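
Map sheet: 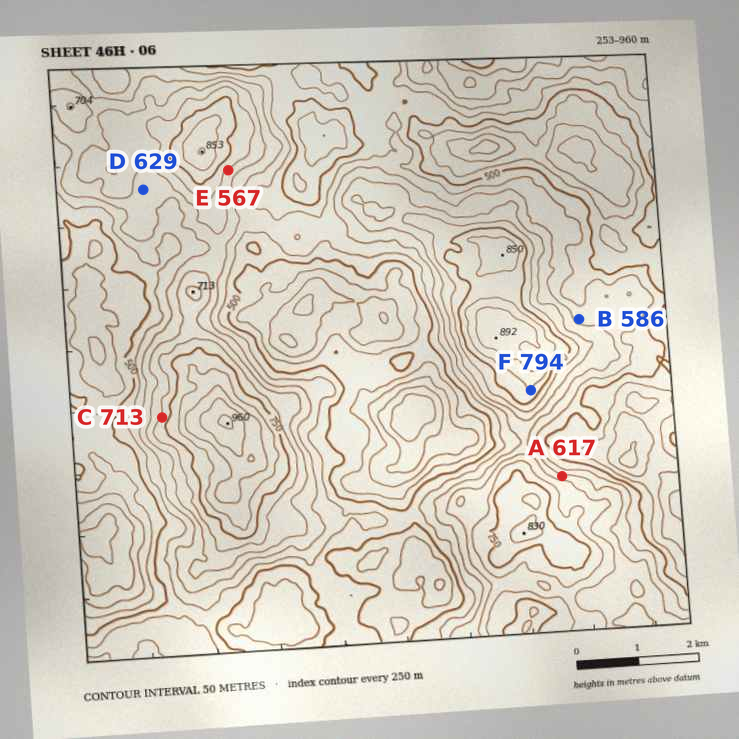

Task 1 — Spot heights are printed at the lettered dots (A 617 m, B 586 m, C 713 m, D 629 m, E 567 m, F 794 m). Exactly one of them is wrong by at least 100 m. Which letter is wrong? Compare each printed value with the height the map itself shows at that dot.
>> E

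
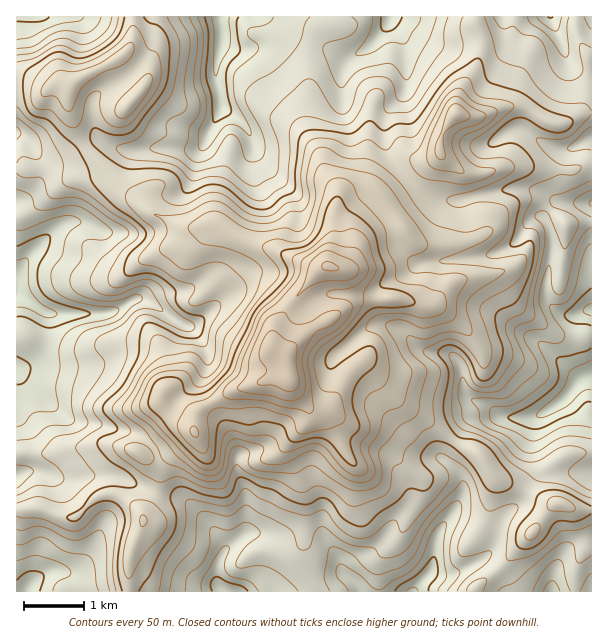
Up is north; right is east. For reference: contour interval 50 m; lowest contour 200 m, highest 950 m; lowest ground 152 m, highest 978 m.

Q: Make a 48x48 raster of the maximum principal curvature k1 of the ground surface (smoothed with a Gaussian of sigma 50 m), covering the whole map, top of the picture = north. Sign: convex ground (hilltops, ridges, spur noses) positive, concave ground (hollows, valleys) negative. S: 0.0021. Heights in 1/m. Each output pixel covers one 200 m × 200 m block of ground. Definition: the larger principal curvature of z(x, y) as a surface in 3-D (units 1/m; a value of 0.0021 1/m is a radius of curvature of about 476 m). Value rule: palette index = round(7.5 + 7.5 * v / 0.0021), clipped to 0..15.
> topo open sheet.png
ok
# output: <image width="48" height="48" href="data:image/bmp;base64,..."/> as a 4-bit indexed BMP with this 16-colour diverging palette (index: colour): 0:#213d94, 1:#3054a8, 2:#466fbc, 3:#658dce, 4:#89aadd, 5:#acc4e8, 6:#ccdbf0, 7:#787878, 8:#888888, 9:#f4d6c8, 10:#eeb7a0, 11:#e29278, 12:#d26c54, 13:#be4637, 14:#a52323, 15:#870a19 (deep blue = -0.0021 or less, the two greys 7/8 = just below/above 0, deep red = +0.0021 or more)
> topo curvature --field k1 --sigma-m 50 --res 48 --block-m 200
<image width="48" height="48" href="data:image/bmp;base64,Qk32BAAAAAAAAHYAAAAoAAAAMAAAADAAAAABAAQAAAAAAIAEAAATCwAAEwsAABAAAAAAAAAAlD0hAKhUMAC8b0YAzo1lAN2qiQDoxKwA8NvMAHh4eACIiIgAyNb0AKC37gB4kuIAVGzSADdGvgAjI6UAGQqHAHebqZi/i4iJWHuneZq5islpy676eZl56IeJiHjPineKjMqHipp3i6qpaJm+qJl52JiHiHi/iXeKi9uJqZp3qqmpidqI25l3yqiJmIifmXial5zKmamImZu6iM2XjtqHnLdoqoiPypmZmIiIiaeZqoraeKy4i/6ni7d6y4dr67mHeoaIiKeaqojcd4rJis+omd3/75Vs6qqHe5iIiKeLqYedp3i6d4zb7t24fPzeupiIjJiYmaeKmJmKyXe7h4r//YuYeL24iqZ5roeXi5mJqrmIuqesu7vLhoqHiImHmqiL3IiYmomK3riLvKety6iIh4iImIiI26md+77rqHed/ZiqiYjuuqzKiO26mYnP6Ymf6Ems2FWvt2iYZp39lmi93Zmbzd7sqHnvqXmHznnsmIiJiv/bqYeKqneqd5h4d778mauYjtyqu5iIrsmXiYiKmHmXeJq7q9rMiKl4erqsqYiau3amaHZ5qol3i97/7anP2Ydoq8q6Z4mpmYiYmph3jIiImZh4vsqq//y7vcird4mYioe6yZmYjIiIiIdnne2WjO7bz5eMl5mZi5r9qIm6eXh3iId4q6vHV6uoznZ7uamszKf9mKy5eJh4iYh3i5jJZ53JzWV4u6momWf8q8qImqmZmqqYi7qqiprrr7Z4jKmIp336qneKq7y7vN3arshYqojtev2piqiKqb65l2fdzbp4mZib7Yh4qHjdh537h3ZqmcyZmK/Yirl3iId6yovaiHm+yInP2qrN3Kd4itqJhomrvMy4aKzMmHeZ/Yd6q//8m6d3isaeqIqqu736doqZqHeXn9h5qImKm9uZisevmXmpmZrPuauYiIeFav3e3Kl3mc3u3NiPh5mYd4mt/Kmod3d4zt7cypl3h4iIvvmPl5eIibma3bmamZvO+56oumebqqqYiPx+pqeIq5Z2eqmIms3LlFy3u5i7qavNuL+Ot7l4iHd2m6u6rMqZt2u5uZrJiIiKyZuf7cynZnis/9qru5d4yovamIuXd3iavGW+qonKd5vMuYd5uoZXuHrpeJuHd3eZrcqJhoicu8upmamJuodoeJvKibmIiImIiId5mKqJqpm6vMyZqneHeby6qpiJmK7+uqqqurqHiKypmap3q4iHiLyYiYiazP2+/bu8zLiIisp3iIl2nKeIeMyXiomqz7dXqpmHe7eJm4iJiIqnjceIi9upm4qoz4Z3iYiamXiJy3q7mImnjbeaq7mInIqYr8iod3nfx5uZ6pvth3i7manKmZl2nYmIjv//yK/8/q6q6IrPuIq7dqyoiZl2jZh3evyc/+t3i5zK2HiM+pmqmMqIiZl4nMhnivpHiZd3eprKzpeI3piZecmHeKmIqrp4iM6HiJd4i8u7z/2YrpiYerqYeKl4mZp4iZy4eJiIjKm9l7/7m6ipiZmYeJmHh5qIiHnId5mXjYWdlWffmbmphqmIeJiYiJqIiIm6iJuovYibp2WPqbmrl6ypiJmaqYiYiai7iauZ+Zh5hmZ/maiZedqIiJqqu4aXeKvZi6hq+A=="/>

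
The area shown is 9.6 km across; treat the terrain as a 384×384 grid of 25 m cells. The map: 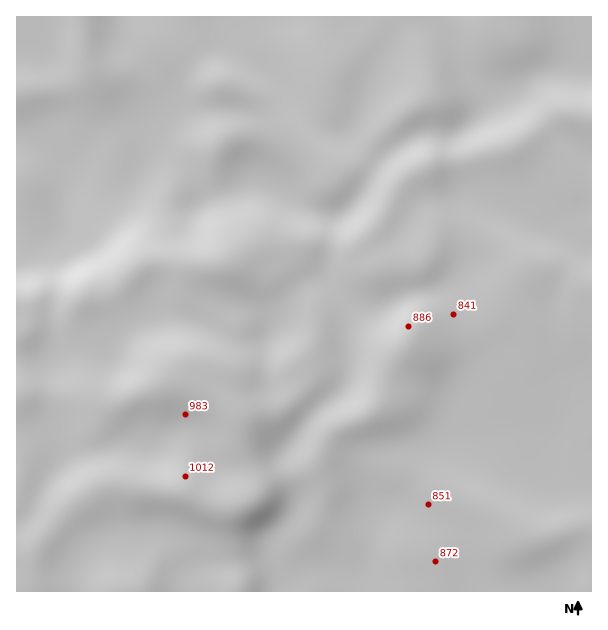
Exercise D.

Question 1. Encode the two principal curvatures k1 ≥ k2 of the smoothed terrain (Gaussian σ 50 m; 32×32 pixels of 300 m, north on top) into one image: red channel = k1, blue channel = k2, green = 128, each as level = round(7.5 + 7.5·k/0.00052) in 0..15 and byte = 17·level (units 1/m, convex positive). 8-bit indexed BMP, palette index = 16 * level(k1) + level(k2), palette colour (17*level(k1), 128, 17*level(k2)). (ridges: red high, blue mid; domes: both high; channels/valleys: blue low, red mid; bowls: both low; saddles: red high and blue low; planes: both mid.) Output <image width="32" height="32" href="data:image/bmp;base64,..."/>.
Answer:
<image width="32" height="32" href="data:image/bmp;base64,Qk02CAAAAAAAADYEAAAoAAAAIAAAACAAAAABAAgAAAAAAAAEAAATCwAAEwsAAAABAAAAAAAAAIAAABGAAAAigAAAM4AAAESAAABVgAAAZoAAAHeAAACIgAAAmYAAAKqAAAC7gAAAzIAAAN2AAADugAAA/4AAAACAEQARgBEAIoARADOAEQBEgBEAVYARAGaAEQB3gBEAiIARAJmAEQCqgBEAu4ARAMyAEQDdgBEA7oARAP+AEQAAgCIAEYAiACKAIgAzgCIARIAiAFWAIgBmgCIAd4AiAIiAIgCZgCIAqoAiALuAIgDMgCIA3YAiAO6AIgD/gCIAAIAzABGAMwAigDMAM4AzAESAMwBVgDMAZoAzAHeAMwCIgDMAmYAzAKqAMwC7gDMAzIAzAN2AMwDugDMA/4AzAACARAARgEQAIoBEADOARABEgEQAVYBEAGaARAB3gEQAiIBEAJmARACqgEQAu4BEAMyARADdgEQA7oBEAP+ARAAAgFUAEYBVACKAVQAzgFUARIBVAFWAVQBmgFUAd4BVAIiAVQCZgFUAqoBVALuAVQDMgFUA3YBVAO6AVQD/gFUAAIBmABGAZgAigGYAM4BmAESAZgBVgGYAZoBmAHeAZgCIgGYAmYBmAKqAZgC7gGYAzIBmAN2AZgDugGYA/4BmAACAdwARgHcAIoB3ADOAdwBEgHcAVYB3AGaAdwB3gHcAiIB3AJmAdwCqgHcAu4B3AMyAdwDdgHcA7oB3AP+AdwAAgIgAEYCIACKAiAAzgIgARICIAFWAiABmgIgAd4CIAIiAiACZgIgAqoCIALuAiADMgIgA3YCIAO6AiAD/gIgAAICZABGAmQAigJkAM4CZAESAmQBVgJkAZoCZAHeAmQCIgJkAmYCZAKqAmQC7gJkAzICZAN2AmQDugJkA/4CZAACAqgARgKoAIoCqADOAqgBEgKoAVYCqAGaAqgB3gKoAiICqAJmAqgCqgKoAu4CqAMyAqgDdgKoA7oCqAP+AqgAAgLsAEYC7ACKAuwAzgLsARIC7AFWAuwBmgLsAd4C7AIiAuwCZgLsAqoC7ALuAuwDMgLsA3YC7AO6AuwD/gLsAAIDMABGAzAAigMwAM4DMAESAzABVgMwAZoDMAHeAzACIgMwAmYDMAKqAzAC7gMwAzIDMAN2AzADugMwA/4DMAACA3QARgN0AIoDdADOA3QBEgN0AVYDdAGaA3QB3gN0AiIDdAJmA3QCqgN0Au4DdAMyA3QDdgN0A7oDdAP+A3QAAgO4AEYDuACKA7gAzgO4ARIDuAFWA7gBmgO4Ad4DuAIiA7gCZgO4AqoDuALuA7gDMgO4A3YDuAO6A7gD/gO4AAID/ABGA/wAigP8AM4D/AESA/wBVgP8AZoD/AHeA/wCIgP8AmYD/AKqA/wC7gP8AzID/AN2A/wDugP8A/4D/AKiohYOnucrJhIWWt/qjc4aXh3Z2h5eHh3d2hYWFdoaop6ZkdIWWlraVdnWT04KEloV1hoaYmIiIhoWWlpaEhIa16IV0dZaGhZWGdaTkUYWnl4aXlpeYmJeFhZe5yciWdXPXxXWEhHNzcoKDtuRggJa4l6aGdoeHhYWHp8jI1+fGtIPm2Kh1lYSEt/f5+frAcKbHlXVldoaGl7jYt4ZldZbHcKb56Nb49vf61aXH/PWAptiGdHaGl6e3uJeFdHV2hsdzcabI2Nilpdd0UqP2stLJt4WFl6eWh4aGhYZ2d4eHp4Z0cpGSglJjxYOE5dMwg+m3dIWGhnZ2hoaHh3d3h4eWh4WGpoNzZHOUc5f4tVJwtvaVdINzdHZ3d3eHh3eHiKV1dYent2R0hGOFx+rY16Kg1/b3uKeVhXeHd4eHh4eHyqSlp7jn9ci4ttbXyKbG95JwYubouJd1doeHh4iHh4fJpJSox6PW+dnIl6e3hHSmyINQlOaVlXV1d4eIh4d3d7RTZLaEQnS4ybnI6dqztLinlnCF58W4loR2h4iIh3d3tmOGpnV0o7e52simlGJjtseFgKXH+sqnlYaHh4eHh4fJpaaGdoaTgoKRkZSmZFJ0xpaCpJT66paVloeHiIeHh6e2s8eXhoV1dKTGlpSEZHXIlnRzYLP4tpWWl4eHhoeH+Pfh/OfGlnWG2JRxlIV1hKeUg4SDgKCDdoaXl5eGhphxo5DX9PX5pcfItMjYpaeGhHOWuLm3t5R0doeYqaeltoSDYlBgx/v5+Pb2+9aVl6iXgZenqLfZuIR2hrjJuJZkl4ZlZYGh2MeVdIa3xcjH6PnA5tiVdafIlae3t4VzhHaXh3SHlpKStaVyY5WYureEkWBx+Nh0lqiWp4aEhHaHh6eHhIeXhYSVxGJAkZOkgXCQo4CS95Z0lXZ1dXaHh4d2qZd0dpeWhXW3pYOjcoJyc7jLppDH95W1ZHV2hoeHmIaplnV2l6d2dZaStcZkZHWWt7nJkpHo+vrDpoaXloeXhZWFh4eXqIZ1dqTI+ZaVtrfHp4W1gYDW1sL2+OmoloVzhXaHh5aWdnZ1hJbq6Mant4WDZJbXk5CgYHCm1/m1cqeWdXWGloV2d3ZTgrGShaeDlKeFhKf4yMilcHFypeT5+NnHppioh4Z2dYO3x+fXhHOXuIZ0hafZ27aEdXNjxteUp6aluLm3poV1lOj7x4Jyhpiol3SFhsfIg4OFhIKhgXGEZHTYx5WUlZiWw6OBdIaHmJiohoWGx7aBlJeYpoR1dnd2hfimY4SYmKiWdYaHl5eYl4eXhpa3lYKXqbm6loWHd3eF56ZydYiYp3Z2d3d2dpeXd4eYlpWElKiomJiGhoc="/>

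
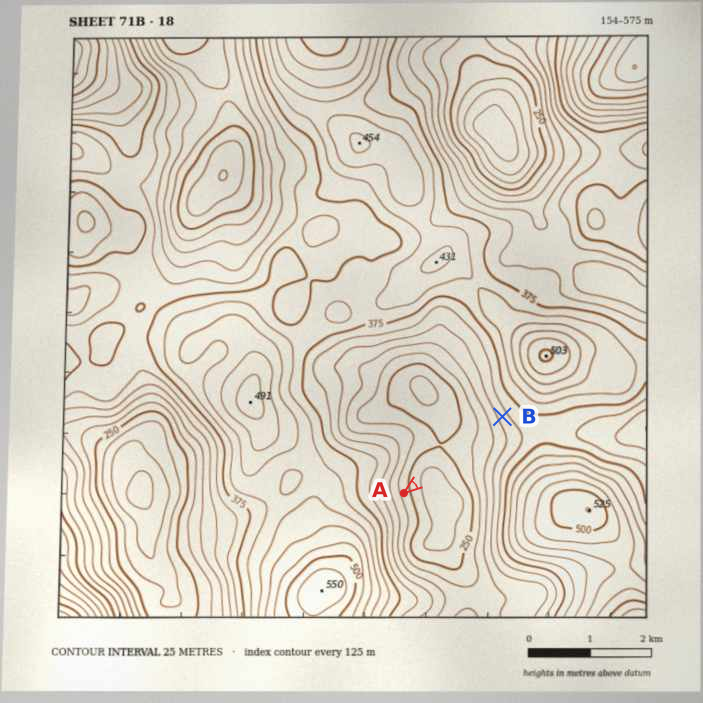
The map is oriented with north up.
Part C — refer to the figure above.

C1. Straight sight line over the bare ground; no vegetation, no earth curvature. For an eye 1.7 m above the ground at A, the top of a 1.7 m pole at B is visible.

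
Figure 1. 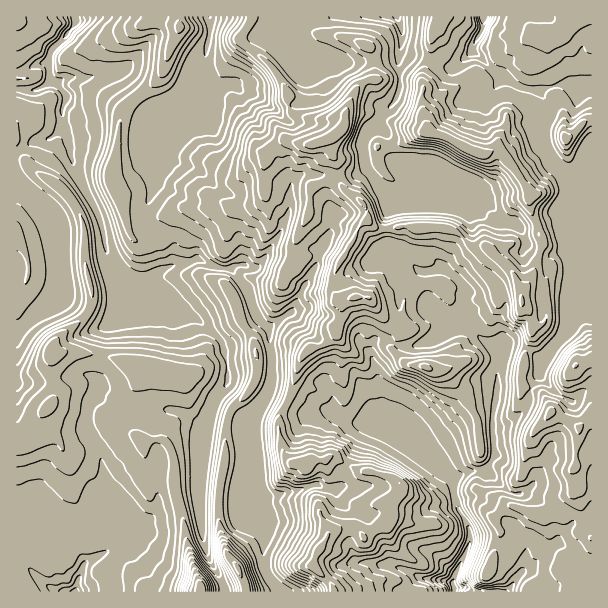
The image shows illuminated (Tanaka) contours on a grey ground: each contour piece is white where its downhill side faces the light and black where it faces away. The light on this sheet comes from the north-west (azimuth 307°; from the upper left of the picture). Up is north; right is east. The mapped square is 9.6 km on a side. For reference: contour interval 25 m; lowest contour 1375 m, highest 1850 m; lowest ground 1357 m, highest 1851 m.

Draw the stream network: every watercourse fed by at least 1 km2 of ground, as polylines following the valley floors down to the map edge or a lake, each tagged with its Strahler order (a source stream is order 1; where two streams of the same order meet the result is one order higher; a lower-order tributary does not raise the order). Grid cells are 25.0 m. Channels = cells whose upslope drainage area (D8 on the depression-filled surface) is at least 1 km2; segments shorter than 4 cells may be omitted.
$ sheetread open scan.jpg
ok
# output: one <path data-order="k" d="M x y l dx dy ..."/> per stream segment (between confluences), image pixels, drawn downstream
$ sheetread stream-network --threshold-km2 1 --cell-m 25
<path data-order="2" d="M453 584l0 7"/><path data-order="1" d="M522 572l-7 7-2 5-6 7-33 0-4-3-14 0 0 2-3 1"/><path data-order="1" d="M390 566l9 1 21 11 5 0 1 1 14 0 1 2 6 0 6 3"/><path data-order="1" d="M263 525l0-1-6-6-2-3 0-36"/><path data-order="1" d="M17 513l0 44 3 3 1 0 24 25 5 2 3 3 3 0 1 1 20 0"/><path data-order="1" d="M524 492l-2 2-9 0-3-2-21-19-4 0-2-2"/><path data-order="1" d="M200 489l0-13 1-2 0-13 2-2 0-19 1-2 2-12 1-1 0-3 2-2 0-3 1-1 0-3 2-2 3-12 12-15 0-24-2-1 0-8-3-4 0-5-19-19-15-8-6-4-5 0-1-2-5 0-1-1-5 0-1-2-11 0-3-1-18-18"/><path data-order="1" d="M333 489l-10-1-5-3-6 0-1 1-3 0-2 2-3 0-6 3-6 0-1 1-5 0-6 3-13 0-5-4-6-12"/><path data-order="2" d="M255 479l0-51 2-2 0-6 3-4 0-3 9-17 0-4 1-2 0-4 2-2 0-30-2-1 0-9-1-2 0-15"/><path data-order="2" d="M455 479l0 19 1 2 2 9 7 10 2 6 3 5 0 13-5 9 0 3-10 20-2 9"/><path data-order="2" d="M483 471l-15 0-13 8"/><path data-order="1" d="M338 414l4 5 6 1 2 2 21 0 1 1 11 0 1 2 5 0 9 4 3 3 10 6 27 29 2 0 7 6 5 1 3 3 0 2"/><path data-order="1" d="M92 398l-3 6 0 4-2 2 0 6-1 1 0 9 4 9 0 3 5 6 1 6 5 8 0 4 1 2 0 6 2 1 0 6 1 2 0 3 2 3 21 21 4 9 0 9-3 3-3 6-15 16-24 12-3 3-1 6-3 5-2 7-1 2 0 7"/><path data-order="1" d="M557 342l7-7 0-3 8-8 1-3 0-4 2-2 0-40-2-2-3-12-3-6-3-3 0-69-1-1 0-5-5-6-1-4-5-5-1-6-3-3-2-4-1 0-3-3 0-20 1-1 0-6 3-6 0-11-6-7 0-3-3-2"/><path data-order="2" d="M476 333l24 23 0 13-2 2 0 16-1 2 0 4-2 2 0 6-1 1 0 14-2 1 0 18 2 2 0 15-2 1 0 8-3 3-3 6-3 1"/><path data-order="2" d="M269 327l-2 0-9-9-4-9 0-3-8-15-3-3 0-3-9-10 0-2-6-4"/><path data-order="1" d="M453 326l9 0 14 7"/><path data-order="1" d="M50 306l0-37-2-2 0-10-1-2-2-15-1-1-2-9-4-9-21-23 0-42 1-3 12-10 3-2 6 0 2-1 6 0 6-3 7-8 2 0 0-6 1-1"/><path data-order="1" d="M120 296l0-17-1-3"/><path data-order="2" d="M132 287l-12-11-1 0"/><path data-order="2" d="M119 276l0-3-6-6-5-9-1-9-2-1 0-6-1-2 0-7-2-2 0-4-1-2-3-12-6-12-3-3-15-30 0-6-3-6 0-7-3-6 0-6-3-6 0-6-2-3"/><path data-order="2" d="M228 269l-7 0-2-2-7-1-11-6-6 0-6 3-4 0-2 1-7 0-2 2-7 1-5 3-3 0-3 3-10 6-6 6-3 2-5 0"/><path data-order="1" d="M404 255l1 0 15 17 11 0 1-2 5 0 1-1 6 0 2 1 3 0 15 15 1 3 0 5-1 1 0 21 3 3 0 3 9 9 0 3"/><path data-order="1" d="M320 252l-3 14-8 10-16 35-8 6-6 3-4 4-6 3"/><path data-order="1" d="M290 206l0 4-6 12-2 8-3 6-9 12-6 12-7 7-8 0-1-1-8-2-1 2-5 0-6 3"/><path data-order="1" d="M468 186l-90 0-1-1 0-5-9-10-3-6 0-8-2-1 0-14 17-16 0-8 13-13 0-2 6-7 0-44 2-1 0-6 1-2 0-13-4-9 0-3"/><path data-order="1" d="M164 168l3-6 0-3 1-1 0-30 9-9 3-8 9-9 2-4 9-9 3-6"/><path data-order="2" d="M63 122l-1-12 3-6 0-11-8-7 0-3"/><path data-order="1" d="M203 98l0-15"/><path data-order="1" d="M179 96l1-3 23-22"/><path data-order="1" d="M488 95l15-15 0-2-6-6"/><path data-order="2" d="M537 90l-13-1-9-5-3-3-6-1-8-8-1 0"/><path data-order="1" d="M234 86l-1-2-6 0-6 3-12 0-6-6"/><path data-order="1" d="M560 86l-6 0-2 1-4 0-2 2-7 0-2 1"/><path data-order="2" d="M57 83l-7-8 0-21 1-3 14-13 0-3 10-11 0-7"/><path data-order="2" d="M203 81l0-10"/><path data-order="1" d="M107 74l-8 0-1 1-5 0-1 2-5 0-1 1-21 0-6 5-2 0"/><path data-order="2" d="M497 72l-2 0-19-19-3-2 0-6 10-16 0-12"/><path data-order="2" d="M203 71l1-12 2-2 0-6 1-1 0-6 2-2 0-6 1-1 0-18"/><path data-order="1" d="M302 39l0-12 4-4 12 0 2-2 3 0 9-4 66 0"/>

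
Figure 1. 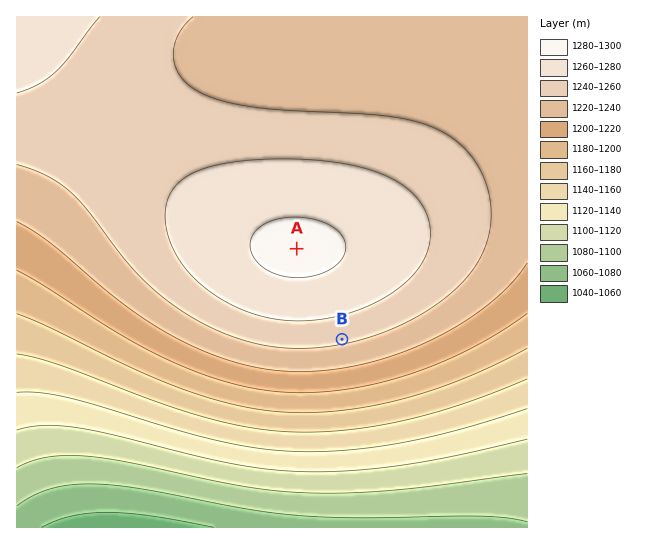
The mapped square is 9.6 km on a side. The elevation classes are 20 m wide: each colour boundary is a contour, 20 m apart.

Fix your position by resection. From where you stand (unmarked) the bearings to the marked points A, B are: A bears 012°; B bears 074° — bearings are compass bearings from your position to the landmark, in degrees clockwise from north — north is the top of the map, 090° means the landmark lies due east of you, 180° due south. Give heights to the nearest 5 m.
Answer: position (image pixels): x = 273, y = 359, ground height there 1230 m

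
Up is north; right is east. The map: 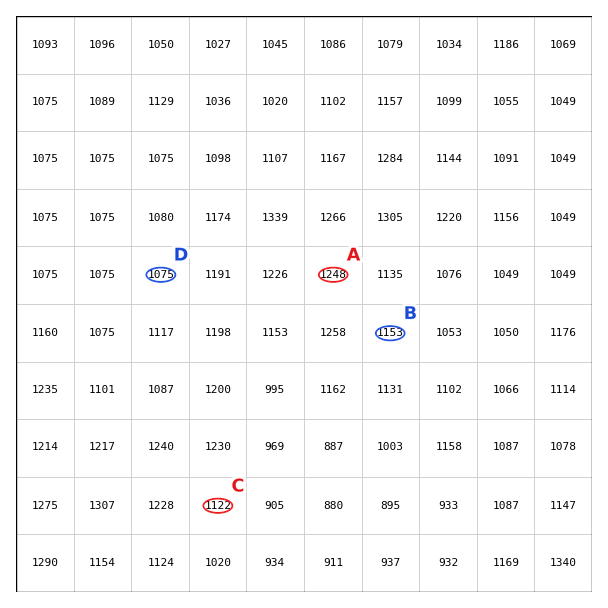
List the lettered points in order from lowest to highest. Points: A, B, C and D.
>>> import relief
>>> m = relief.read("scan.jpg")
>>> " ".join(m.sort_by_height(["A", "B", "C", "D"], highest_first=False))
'D C B A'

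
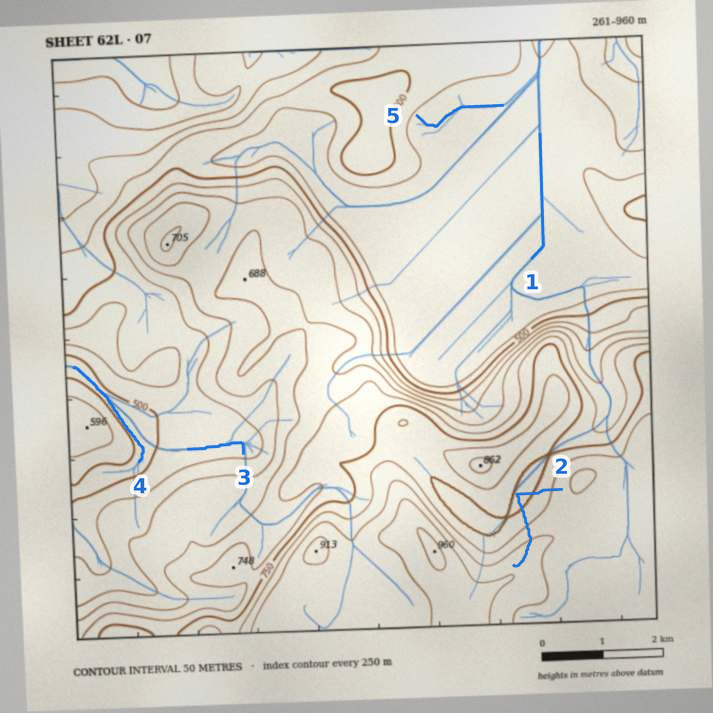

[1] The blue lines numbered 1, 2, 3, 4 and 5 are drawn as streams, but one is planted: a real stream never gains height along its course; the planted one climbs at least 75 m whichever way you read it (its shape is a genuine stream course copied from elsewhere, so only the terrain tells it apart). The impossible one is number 2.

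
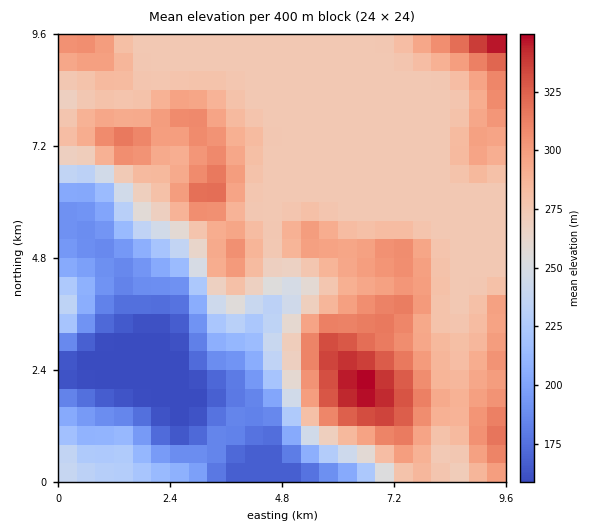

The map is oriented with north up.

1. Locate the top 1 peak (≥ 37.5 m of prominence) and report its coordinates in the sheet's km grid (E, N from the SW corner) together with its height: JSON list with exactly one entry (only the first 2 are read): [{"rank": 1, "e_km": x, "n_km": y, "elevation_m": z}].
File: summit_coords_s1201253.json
[{"rank": 1, "e_km": 6.54, "n_km": 2.09, "elevation_m": 352}]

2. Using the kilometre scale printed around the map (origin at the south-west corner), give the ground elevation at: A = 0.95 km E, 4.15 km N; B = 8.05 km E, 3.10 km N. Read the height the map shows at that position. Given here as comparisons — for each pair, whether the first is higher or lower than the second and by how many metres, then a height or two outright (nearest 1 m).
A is lower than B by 93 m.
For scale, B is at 285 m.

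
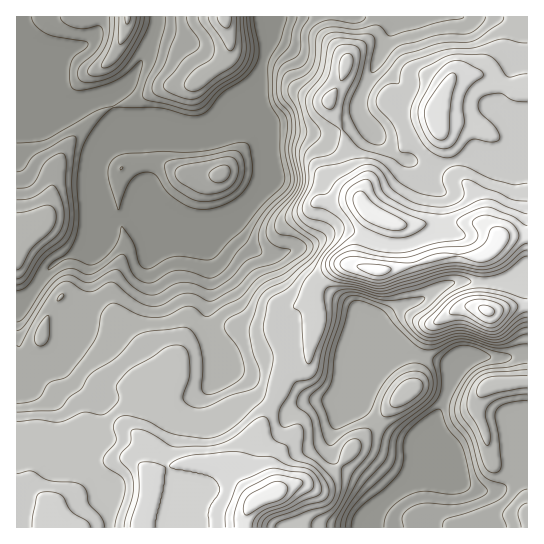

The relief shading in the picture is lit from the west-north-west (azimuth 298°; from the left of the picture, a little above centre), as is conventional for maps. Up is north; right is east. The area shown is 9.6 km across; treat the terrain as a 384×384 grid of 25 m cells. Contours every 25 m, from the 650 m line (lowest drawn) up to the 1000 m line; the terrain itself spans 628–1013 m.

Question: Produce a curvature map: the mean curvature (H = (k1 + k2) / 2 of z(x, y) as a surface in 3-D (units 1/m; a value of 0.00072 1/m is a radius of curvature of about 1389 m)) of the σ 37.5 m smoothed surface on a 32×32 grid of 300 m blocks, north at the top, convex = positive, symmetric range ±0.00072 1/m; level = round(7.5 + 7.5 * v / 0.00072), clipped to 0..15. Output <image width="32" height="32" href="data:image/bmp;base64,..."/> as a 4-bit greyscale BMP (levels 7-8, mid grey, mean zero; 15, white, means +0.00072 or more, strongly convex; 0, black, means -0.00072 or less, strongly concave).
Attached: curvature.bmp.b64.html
<image width="32" height="32" href="data:image/bmp;base64,Qk12AgAAAAAAAHYAAAAoAAAAIAAAACAAAAABAAQAAAAAAAACAAATCwAAEwsAABAAAAAAAAAAAAAAABEREQAiIiIAMzMzAERERABVVVUAZmZmAHd3dwCIiIgAmZmZAKqqqgC7u7sAzMzMAN3d3QDu7u4A////AHiJpl1nd2jBA1ZDaZiZmHp4p2ZJl3dm/dd8hEaZh3h7mYmHR8Z3Zov83Jd0VlVESHdWd1m3d3lWmsWHeFd2XZZ3d3ipeKupd3RUu4lXdG1niHiGWbdlWKh6dKyXN3N+V6uJp7lmd2SMSqVHmEJIu1dmV3V2Z4epaHZ1dX7GGsY0V4h3iIh1WHfHVHdL/zTtqWh2mYmZmFVmqNZnZb1Dj91nZ3d3eJhlh4bVV3ZVJSADe3d3d4mnZ4h21zd3JnAGdF13d4iHh4mJlswnc4/3n8Icl4iYd5iJaZecNCaG7+/5NOqJl2eYZ3uZlwB0ICrJdcCbWqVoh1d4eqWs/IUAACfTFza1WIZXhUaP/////P+RmWR1l3ZmZ3ZgBaYQFaqM1pu2Z4Z3d3VrppREaqZEWdiKyFeXd2VXR8y3XOyqqruGeLZWl3VphWJa9652VUNoZle1ZbVYusxXAMeMpmZ5plZoyFbpitvOdibpaLVmZ2Z3iKtHZ3ZDSnctpYdWdYZnd2V8d3d3d3V3OIamN3jZaXd3VbdndUR3dxeZlGlrt4d3d3ZIqWarJ3SZznLJW7dWd3dpcyXMznFSyouyiVa5eHp3We9yeIvdQsdI1ympnIp3d2dc4liGfaKFSewnmIqZd3Z2M/Y4dW2RZ4y7lnZ2WJdqmqPdNoi/U1d1MnVlVUZn"/>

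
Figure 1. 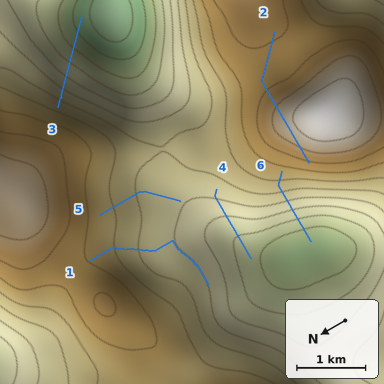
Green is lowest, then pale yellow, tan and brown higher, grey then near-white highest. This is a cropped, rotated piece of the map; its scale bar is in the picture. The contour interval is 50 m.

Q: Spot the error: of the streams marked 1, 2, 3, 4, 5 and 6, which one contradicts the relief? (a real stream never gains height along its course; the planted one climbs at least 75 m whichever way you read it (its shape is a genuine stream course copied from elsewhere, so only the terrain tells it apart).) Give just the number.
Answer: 2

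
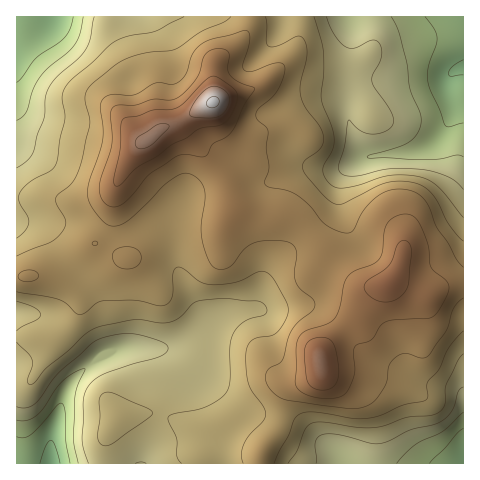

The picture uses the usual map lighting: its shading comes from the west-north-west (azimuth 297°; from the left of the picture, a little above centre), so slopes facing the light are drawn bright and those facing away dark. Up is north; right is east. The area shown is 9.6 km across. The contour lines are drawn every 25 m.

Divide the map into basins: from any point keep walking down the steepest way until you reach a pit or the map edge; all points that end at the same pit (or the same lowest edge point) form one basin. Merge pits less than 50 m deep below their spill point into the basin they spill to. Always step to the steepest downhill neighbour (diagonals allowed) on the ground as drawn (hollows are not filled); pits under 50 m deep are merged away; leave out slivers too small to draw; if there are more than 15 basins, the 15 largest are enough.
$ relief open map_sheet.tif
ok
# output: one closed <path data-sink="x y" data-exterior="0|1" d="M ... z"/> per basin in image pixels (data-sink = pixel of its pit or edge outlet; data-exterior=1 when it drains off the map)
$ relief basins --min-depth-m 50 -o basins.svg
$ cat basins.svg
<path data-sink="52 463" data-exterior="1" d="M180 123l-20 6-12 11-5 2-10 11-18 34-6 40-4 9-7 6-14 7-20 18-11 7-37 3 1 187 241 0 5-17 15-20 10-35 5-5 21-8 6-7-1-17 3-5 36-35 14-21 12-8-23 0-21-13-15-13-5-15-10-13-11-11-8-4-11-1-6 2-15 0-28-7-3-19-5-17z"/><path data-sink="463 67" data-exterior="1" d="M463 16l-212 0-3 13-4 9-30 26-1 38-36 21 6 3 36 43 8 18 4 24 28 7 27-2 9 3 25 26 5 15 29 22 13 5 17-1 9-4 30 13 5 0 18-9 17-3z"/><path data-sink="50 17" data-exterior="1" d="M250 16l-234 1 1 259 36-2 52-38 7-18 3-31 15-30 13-15 5-2 12-11 23-9 30-18 1-38 30-26 5-12z"/><path data-sink="463 463" data-exterior="1" d="M393 282l-17 8-18 25-36 35-3 5 1 17-6 7-21 8-5 5-10 35-15 20-3 7-1 10 205-1 0-179-18 2-18 9-5 0z"/>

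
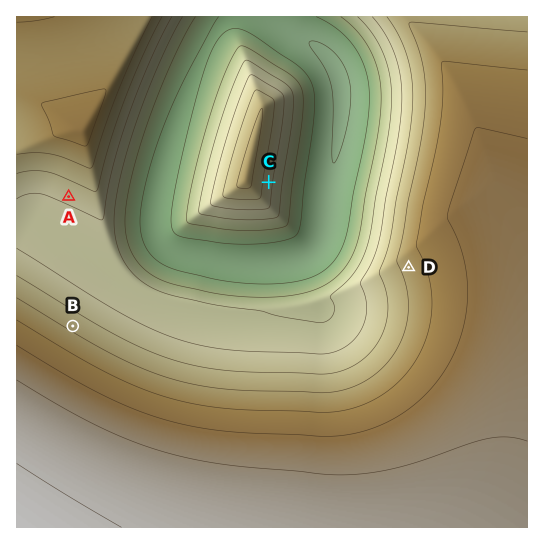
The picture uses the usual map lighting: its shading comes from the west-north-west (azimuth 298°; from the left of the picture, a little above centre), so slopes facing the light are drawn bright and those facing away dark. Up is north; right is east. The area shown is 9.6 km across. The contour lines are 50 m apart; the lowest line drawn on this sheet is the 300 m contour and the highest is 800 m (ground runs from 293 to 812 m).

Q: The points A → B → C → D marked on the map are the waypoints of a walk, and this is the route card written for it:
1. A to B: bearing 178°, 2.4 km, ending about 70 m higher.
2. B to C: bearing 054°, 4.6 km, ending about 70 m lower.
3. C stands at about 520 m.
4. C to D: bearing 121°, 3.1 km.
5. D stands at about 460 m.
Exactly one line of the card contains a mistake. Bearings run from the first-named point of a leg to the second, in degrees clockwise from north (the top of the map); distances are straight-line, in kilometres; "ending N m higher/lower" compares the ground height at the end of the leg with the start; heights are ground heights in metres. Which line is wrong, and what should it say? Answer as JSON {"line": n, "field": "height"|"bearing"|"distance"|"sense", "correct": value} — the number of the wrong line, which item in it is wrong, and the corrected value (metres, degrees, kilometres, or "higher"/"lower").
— {"line": 5, "field": "height", "correct": 620}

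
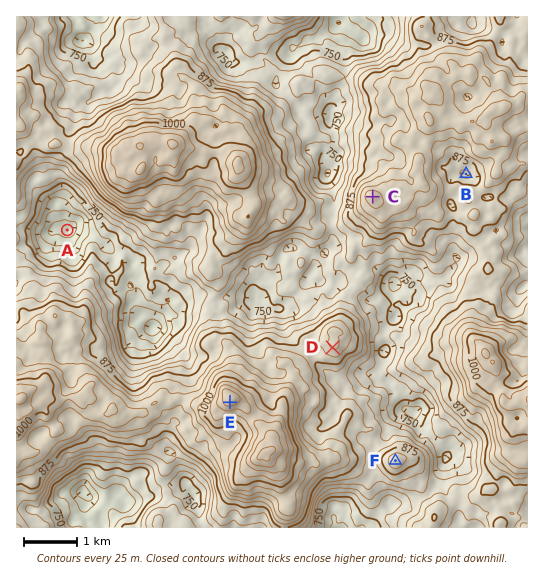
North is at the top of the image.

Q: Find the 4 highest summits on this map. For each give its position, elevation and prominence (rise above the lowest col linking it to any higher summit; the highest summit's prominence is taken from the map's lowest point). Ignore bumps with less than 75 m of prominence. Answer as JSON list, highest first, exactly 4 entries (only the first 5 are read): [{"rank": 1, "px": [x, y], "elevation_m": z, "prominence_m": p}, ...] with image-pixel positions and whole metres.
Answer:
[{"rank": 1, "px": [269, 451], "elevation_m": 1107, "prominence_m": 477}, {"rank": 2, "px": [142, 169], "elevation_m": 1084, "prominence_m": 266}, {"rank": 3, "px": [485, 353], "elevation_m": 1055, "prominence_m": 234}, {"rank": 4, "px": [373, 197], "elevation_m": 996, "prominence_m": 134}]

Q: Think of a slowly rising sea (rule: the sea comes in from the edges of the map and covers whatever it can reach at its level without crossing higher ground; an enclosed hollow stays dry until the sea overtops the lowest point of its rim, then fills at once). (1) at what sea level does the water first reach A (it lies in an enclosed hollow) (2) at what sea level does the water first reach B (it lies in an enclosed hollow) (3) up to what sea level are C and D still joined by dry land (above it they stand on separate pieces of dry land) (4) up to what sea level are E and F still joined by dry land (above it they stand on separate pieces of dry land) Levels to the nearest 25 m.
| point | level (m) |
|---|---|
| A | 775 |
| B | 875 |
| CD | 825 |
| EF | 850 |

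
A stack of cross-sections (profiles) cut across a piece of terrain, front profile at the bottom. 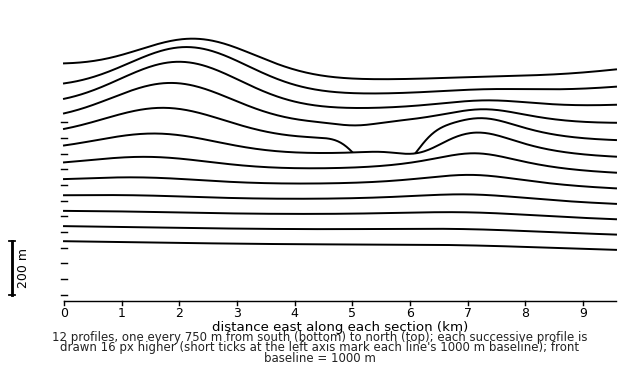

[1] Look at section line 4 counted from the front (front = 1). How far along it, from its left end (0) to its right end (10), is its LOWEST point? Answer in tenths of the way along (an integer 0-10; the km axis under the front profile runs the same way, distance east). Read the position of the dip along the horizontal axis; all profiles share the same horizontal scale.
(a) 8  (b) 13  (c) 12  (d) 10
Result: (d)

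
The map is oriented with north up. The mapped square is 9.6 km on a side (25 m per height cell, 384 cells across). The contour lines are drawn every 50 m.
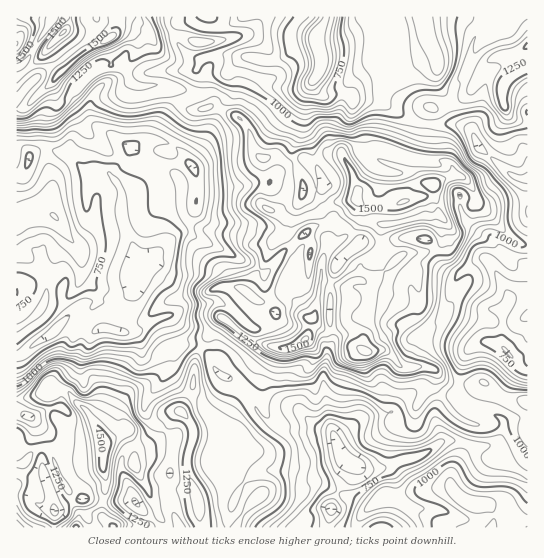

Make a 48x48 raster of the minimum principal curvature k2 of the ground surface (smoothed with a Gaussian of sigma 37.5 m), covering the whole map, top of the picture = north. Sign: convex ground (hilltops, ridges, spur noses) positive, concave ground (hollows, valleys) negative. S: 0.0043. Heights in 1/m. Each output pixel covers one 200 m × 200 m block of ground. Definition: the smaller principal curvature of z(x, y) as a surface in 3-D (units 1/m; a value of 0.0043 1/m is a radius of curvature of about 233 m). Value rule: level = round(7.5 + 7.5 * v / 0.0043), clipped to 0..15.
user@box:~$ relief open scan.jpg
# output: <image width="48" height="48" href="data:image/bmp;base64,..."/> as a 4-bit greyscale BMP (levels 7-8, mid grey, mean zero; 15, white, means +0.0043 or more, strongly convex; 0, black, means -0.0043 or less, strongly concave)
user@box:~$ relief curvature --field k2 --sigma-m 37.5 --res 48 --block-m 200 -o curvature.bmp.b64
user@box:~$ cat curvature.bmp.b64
<image width="48" height="48" href="data:image/bmp;base64,Qk32BAAAAAAAAHYAAAAoAAAAMAAAADAAAAABAAQAAAAAAIAEAAATCwAAEwsAABAAAAAAAAAAAAAAABEREQAiIiIAMzMzAERERABVVVUAZmZmAHd3dwCIiIgAmZmZAKqqqgC7u7sAzMzMAN3d3QDu7u4A////AHZxVyV6VTVRd3NmZmRJYmdlVmZ4dkV3ZmQwJkhmUSc0iGRGd4dUUDeHZnZUM2ZXdkRyYQIiMHZFiGZHiYdnQWR4hkZmaHiHh2VxhUaGFHVWiEZkipdYZUVopWmHh2Z4llU0ZFV0BlVFdVd1VnZmh2VFZHh3l2VUMVYHR1eAWVU2ZGd3VFZ3ZlVDI2d4mGNVV3gHOEdwR2c1ZHd4iIdodiNFYwA3dlaHZ1ZXR0eEFndUdGd3iIh3dSaIdnYAVTRWZnRlV0eEZGZTdWd4d2ZmclaIiImCIlZUaHM1VVhWpiRUdGeIY2eFQVVXmGiCaIiEaABJQWZ3Yhd4ZHeHNndDZGVEVFdTh2VEVEdRB4Z3YyiJVXd1V2VHdYdWZGljdUZneGeXRRaHhhV0RVZlZlVWZYZnd1VmRIh2aFaVVRZ2hmNkhkZVdnd0JWVmRUNGU4mWVkaaZGiHZGZUljVXZWVpBVVkN4dZYnmXUUV4dkeHZFZklTZ2RUUjMnmHFmd4Yld2JRFmVTZ3dGhjUlZUaIllUIqadkVVVCVSNnEEUkRmVHiFWGVWaHZ7Ikh1VDVmVlM0d3dQVlIiM0dlRTV0EkQ0QWV3VVRHd2Z1hneGB3ZnV1JEZnoih0N5gIZWRFdFiGaEiHeIUnd4ZHdSVlEnZTR2cId3Z3eTeGRFV0Z3VjVmVWiERRRmhGZFYHh3Z4aGR2ZmRmV2OGh4VWZleJh5codhcIZndmd3N4h0ZlZmRnZnR1dlQzRmYndwgGiHdld2Q4ljdndnVodnR3VXd4djJCeAgSdlZ1ZkQzcmhXdXV4h3ZWZHhnQCSBVwdQN3V4Z1lkJHRVVWeId3VnU3hCNoeHJRV3EkY1Q0iFVUeHdWdmd4OIdTRmd3Z2cBh3U1QgElaEU2dnd3hld2SIdnZ1VEQkdiEzR2h3ZWlCVmVHh4hld0aIdnNHdnaHZXhFdTIhJncGiYVHd4dVh0Z4d3NHd4mGYlZlqGeJZFYHl4VGZ4dliEZ3d3VHdkVFc1RFiFZ3ZHMDZYZVZ4hmZjd3d4U3dkNGc1VTZ2VVaaNYZnIjV4hlVGh3d3NHeHdjcnRVdCNDVTR3ZgJ1J3Y3aGZ1VkNVeHmWZXVYYWdVVVl0QEiDMzNneHVYhjZld3dpVVdbNmV3dlZ0BXdTZWRYhjVENGdlZndWdFZnR4d3ZndhN2VWZ3Y2Q1VWZ4dkZWdlZkh1SHd1RDMiWGZpZoZVRnh1V4h0WoV3dUh2FnZDVmVVNGdYg3lTZ4mHVWaINVeHdWZGFERXiYV3RacydkVUF5d3d0NHdodmVEIzJXd2iWV4VHVUFYUXAGh3iIZnVWZVVAV4ZXd2ZjZnY5VWMHcyYyUzMzNUNod5ljBnd3dmZSV0cmhgRQNzBVZmVmZYdGQ1aIBHeId3dyR1dkJHCGEXUjN2hjIRMyRnR1JGeIiHdjZnR4dYAIUwSWNngziXd3d3RiRXZ3eIZFdoU0RpcFpVFoVoc2URR4h2RiJId3d4Y2h4hmVVRQRURFZXVFJnY1Z3ZXEniId4VHh2Z2dg=="/>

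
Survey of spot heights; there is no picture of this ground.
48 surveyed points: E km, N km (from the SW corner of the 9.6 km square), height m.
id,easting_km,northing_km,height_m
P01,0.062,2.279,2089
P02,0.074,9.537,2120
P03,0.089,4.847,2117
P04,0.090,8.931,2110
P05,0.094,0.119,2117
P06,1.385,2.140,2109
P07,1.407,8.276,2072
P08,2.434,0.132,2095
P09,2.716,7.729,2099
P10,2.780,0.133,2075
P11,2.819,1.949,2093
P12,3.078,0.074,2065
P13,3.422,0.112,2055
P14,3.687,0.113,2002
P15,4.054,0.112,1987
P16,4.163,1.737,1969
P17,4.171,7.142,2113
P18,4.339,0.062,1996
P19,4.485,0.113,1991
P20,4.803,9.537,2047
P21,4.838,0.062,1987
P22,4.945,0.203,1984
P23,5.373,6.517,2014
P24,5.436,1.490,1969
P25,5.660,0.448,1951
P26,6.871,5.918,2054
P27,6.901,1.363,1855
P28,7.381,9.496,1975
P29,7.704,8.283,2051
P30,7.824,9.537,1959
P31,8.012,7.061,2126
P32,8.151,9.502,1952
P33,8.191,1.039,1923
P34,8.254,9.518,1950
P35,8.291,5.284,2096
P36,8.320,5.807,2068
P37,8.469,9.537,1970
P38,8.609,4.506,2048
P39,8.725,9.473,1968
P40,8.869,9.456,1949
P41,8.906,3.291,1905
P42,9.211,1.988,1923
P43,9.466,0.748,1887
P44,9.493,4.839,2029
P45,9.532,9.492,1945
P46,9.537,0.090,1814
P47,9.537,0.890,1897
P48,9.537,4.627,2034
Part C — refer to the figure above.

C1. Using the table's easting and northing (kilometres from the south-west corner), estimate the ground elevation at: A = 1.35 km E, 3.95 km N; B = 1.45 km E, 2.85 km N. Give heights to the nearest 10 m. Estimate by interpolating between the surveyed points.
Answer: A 2090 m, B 2110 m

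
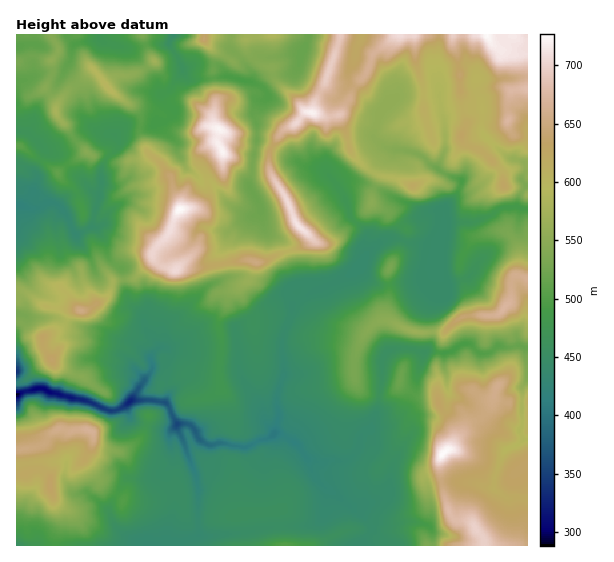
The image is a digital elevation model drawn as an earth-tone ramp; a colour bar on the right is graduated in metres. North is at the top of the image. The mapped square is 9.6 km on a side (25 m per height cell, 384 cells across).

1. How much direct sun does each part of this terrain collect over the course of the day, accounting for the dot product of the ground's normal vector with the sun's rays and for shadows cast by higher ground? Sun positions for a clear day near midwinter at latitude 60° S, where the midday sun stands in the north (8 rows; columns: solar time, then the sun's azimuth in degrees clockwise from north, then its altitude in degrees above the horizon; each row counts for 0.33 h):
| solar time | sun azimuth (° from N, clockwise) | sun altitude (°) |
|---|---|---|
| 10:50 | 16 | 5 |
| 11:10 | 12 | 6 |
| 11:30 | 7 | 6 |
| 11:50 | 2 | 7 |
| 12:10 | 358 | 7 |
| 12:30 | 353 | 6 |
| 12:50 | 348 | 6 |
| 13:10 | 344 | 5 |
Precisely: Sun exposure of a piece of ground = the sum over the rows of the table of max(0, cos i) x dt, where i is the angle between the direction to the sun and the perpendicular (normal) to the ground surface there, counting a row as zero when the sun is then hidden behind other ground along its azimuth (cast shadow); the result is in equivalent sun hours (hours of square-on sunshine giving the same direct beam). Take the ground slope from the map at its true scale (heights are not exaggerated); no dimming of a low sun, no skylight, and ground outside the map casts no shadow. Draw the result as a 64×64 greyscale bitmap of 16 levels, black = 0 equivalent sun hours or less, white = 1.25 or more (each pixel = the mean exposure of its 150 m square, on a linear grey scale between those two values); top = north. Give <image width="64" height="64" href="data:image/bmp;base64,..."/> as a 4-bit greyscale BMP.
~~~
<image width="64" height="64" href="data:image/bmp;base64,Qk12CAAAAAAAAHYAAAAoAAAAQAAAAEAAAAABAAQAAAAAAAAIAAATCwAAEwsAABAAAAAAAAAAAAAAABEREQAiIiIAMzMzAERERABVVVUAZmZmAHd3dwCIiIgAmZmZAKqqqgC7u7sAzMzMAN3d3QDu7u4A////AAAAAAAAASMzMzM0RFZmZniJiIZCIjMzMyI0V2VDRWZlAAAAAAACIiIjMyIzMzRFVniHd2UyIkMyIkUxABJXZmUAAAAAESMQESIjIjIiIiIzNEREVVVVNERFUhAAJHdVVAAAAAEjMgASIiMzQzMzMzIiMzNEVVRERCEAETRXdVREAAAAJDIhERIjMzNERERERDMzM0REQ0REQhASVnhlRUUAAAJTEgAjIzMzM0RERERERDM0REMzM0RCEAN3d1VVVQABJCAAACVEREM0REREREREREREMzMzMzEAFVVVVkEiABMzAAARJVREQzRDRERERERERDMzMzMzIQEREjQzIjMRE0IAABMiIzRDRENEREREREVUMzMzMjMzMQAAIiNDM0Q0YiEAAiASMzRGMzM0REREVUNDNDMzM0ZyAAACIlQzABEiEyAAABIjRFYkQzRERERERDREREQzR4UQAAEzRkQAAAABMBISISNFZEeGeJdEVVUiIiI0RDNFZlIBIzQ3hmVCEAAAFphRI1ZzhyQxBIdlYzMzMzNDMzRVeHZUMxBJZlQQAAElqpUzWFMgAAAQBGUiMzMzMzMzJEWahSIiETLcumNENnRYmEMkEQEyMzMyESMzMzMiM0MiM4iGUyI1M/293N7//XV0ESEAACIzNDIjMzMzIgEjMzIjVnZTIiIT+Jv///5QJ2VmYQABEiMzMjMiIzIgABIiIiEDVFQyEDR5hBIiAAAAO7kwERERIjMzMiIiIhAAAQASERRWUzMiIzZAAAAAAAAAAAFEQyIjMyIzMzIhAAASEBIyRnQjQzZWAAAAAAA3QAExEUREM0RDIiQzMzIQEkRBJFRnMjRkI2cwAAAAFGdCACMiIzMzRDMiI0RDMyIzM1Q0Z4dnmZhiFEEAAARlQzIgAxESIjMzMzMiMzMzMzRDRTNJeHmrq7hDAAABIjRDIhAREAIiMyMzMiIiIzMzMzEmUQSEeYZHmXUAAUIQARIiEhEQABIiIiIiESIiIzMyEAEgAEAAEAAndAADZAAAEREhAAAAASIhEiIREiIiNDEAAAAAAAAAAAAiACM3UQABIiEQAAAAEhEAEREhIyM0QQAAAAAAAAAAAAAnmEMgAAABEQAAAAABEAAAERERIjRDAAABIiEAAAAAABaalhAAABEQAAAAAAAAAAABEAEiNFUxAnz/7SAAAAAAQxARAAAAIgAAAAAAAAAAAAAAABNFZlRYq6q/9iERAAAAABIjUQARAAAAAAAAAAAAAAAAE0Z3dmiHVWn//uxRACFIZVq3UQAAAAAAAAAAAAAAAAACNXiId2VERH3/+nUxNGQiWHnHEAAAAAAAAAAAAAAAAAEkV4h1REQzRpqGdUF4Q0VnapcgAAAAAAAAAAAAAAAAACNFYyNEQzM0ZmdUMaZYu4ZYVYUwAAAAAAAAAAAAAAAAEjQwACMzMyFFd3Ujh4qbtVY4hDEAEyERAAAAAAAAAAABM0UwEzIzISNYvKuIqHiKtWcgAAJWYgNnQyNCAAAAAAAjR3QiIiMzIkas23iGZXu1dSECQiNnIDeaq7tiAAAAARElqDESI0QhEleIVlZleFV2VlZ0ERV0RXm7p3UQACIAAAAkIAEiNCAAFGZEZVVkWHVlRHlBIlVFZXZTIQAHzHEAAAAAAAIjMgACVURVVVEWVlQ2u4MxAhIkRDIQAqy6lRAAAAAAABVlQyNERFVWQQETREiXhAAAARIzIRAa64ZWIAAAAAAAARABATVFVUQRMzJWiWVlAAEiIiIhAEmYZUERACAAAAAAAAAAEkMzMAJDQhVyI1iHd1EAIiAAaHVDEBMiEAAAAAAAAAAAEjIAFFQ0ECVUR6rKQAEzEAOqUgAAA0EAAAAAACEAAAEyIQADMSVjEAJFp3UgASIACcQAAAAAEAAAAAAAE0IRFBERADMAIhJlUxSKYQAAEQBsMAAAAAAAAVhSNRABE1ZRAAATMQABMQETR2ggAAACI7QAAAAAABV4mZuSAAAARQEQAWcwAAERAABsswAAAAJHYAAAAAADZmZUYgAAAABFIQAlQzIBFKliFqpjAAATM2YQAAAAACZUVWYwAiAAFUAABGMQAlmESZR6mGUxA2MBVwAAAAABVURDIAABMAJWEACXQhADlzIBfP24MRM0ICNmAAAAAAJEQiEAETIhRmIAAGQhAAVTIAAnqFMyECIkQ0dgAAAAAjMiEREjQ0QzIAAzIiEAIyEAAAM0RXiUR73XV5gwAAABEiNDIyNDRTIjICIQAAN0EAAAAjM0RGdouXVHzsQAEhARIkVTI0M0VDRFMhABMxAAAAABM0MxF3UwFFeaZHZ4hAARI0U0QyNDMzQgEAFlEQAAAmVEMyTNdRI0RDFMplRjEAERE1RDIiMiMiE0IWcxEABJZCE1bOrdu4QxAc/HEUYgAAABMzMyMiEiEDVlRmMQBXIAABRWfP/+dSAq26gRNCAAAAATMjMyERVmI0Y0ZBBIQRAAE0MQJCAAAVZWiFI0UgAAABMiIhAAAAISISJVI6qZhhAUMQAAABACIjRociNlEAAAIiIkEAAAADMzITRsyamoNEQQAAATIUVUNFeEE0UgAAAREQEAAAAAdVhyRquHdlSdlgAAAlMSEAIzVnYiNEAAAAAAAAABMzM0QiVFl1VDEFdkMQASIQAAABI0ZyE2dAAAAAEAAAJDMyIhNkEjMyIREhaacyEjMhEREjVlMTRVMRERERERE0M0"/>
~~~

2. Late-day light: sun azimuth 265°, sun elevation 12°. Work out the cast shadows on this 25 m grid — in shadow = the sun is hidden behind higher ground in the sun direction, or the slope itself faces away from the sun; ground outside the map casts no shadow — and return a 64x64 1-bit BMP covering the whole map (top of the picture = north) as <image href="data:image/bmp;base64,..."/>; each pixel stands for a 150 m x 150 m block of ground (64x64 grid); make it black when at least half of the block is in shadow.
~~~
<image width="64" height="64" href="data:image/bmp;base64,Qk0+AgAAAAAAAD4AAAAoAAAAQAAAAEAAAAABAAEAAAAAAAACAAATCwAAEwsAAAIAAAAAAAAA////AAAAAAAAAAAAAAAAAAAAAAAAAAAAAAAAAAAAAAAAAAAAAAAAAAAAAAAAAAAABgAAAAAAAAAHAAAAAAAAAAYAAAAAAAAABAgAAAAAAAAAAAQAAAAAAAAABAAAAAAAADAEAAAAAAAAPAgAAAAAAAA+KgAAAAAAAD8wAAAAAAAAfjgAAAAAAAB8MAAAAAACE+wgAAAAAAMeDwAAAAAAAwAPAAAAAAQHIAMAAAAABAMAAAAAAAAEAwcAgAAACAQBB4AAAAAIAAEDAAAAAAgAAAAAAAAAAAIAAAAAAAAAAwAAAAAAAAAAAAAwAAAAAIAAADwAAAAAgAEAHgAEAAAAAQAOAAAAAAAAAAwAAYAAAAAACAAAgAAAAABAAAGAAYAAAAACAMCAgAAAAAGAAeAAAAAAAcAB8AAAAAABwAf4AAAAAAKAD/gAAAAAAMAf4AAAAEAA8B/AAAAAAAHwP8AAAAAAAEA/gAAAAAACGH+AAAMAAAo4fwACBwAACDz+AAwCACAIPPwAEAAAIBge8AAACABgAD7gMAQAAAAAHmgwBAAAAAAeGTAAAAMAAD4YcAAAAwAAfgBwAAAGAAB+AHgAAAAAAH4AOAAAAAYAHgAwAAAADAAQAAwAAAAQAAABDgAAADAAAACMAAAAYDgAAMQAAABAcAAAwCAAAgAAwABAIAAAAADAAGAgAA=="/>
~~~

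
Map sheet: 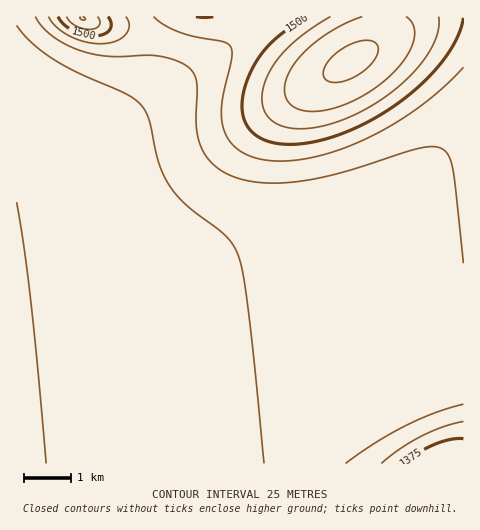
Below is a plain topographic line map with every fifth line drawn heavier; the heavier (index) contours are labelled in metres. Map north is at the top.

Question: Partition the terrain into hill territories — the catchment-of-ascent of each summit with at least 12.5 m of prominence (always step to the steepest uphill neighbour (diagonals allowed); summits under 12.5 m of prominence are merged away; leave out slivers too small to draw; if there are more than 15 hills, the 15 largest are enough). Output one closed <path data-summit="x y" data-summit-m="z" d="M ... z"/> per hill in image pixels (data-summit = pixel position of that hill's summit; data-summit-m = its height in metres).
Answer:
<path data-summit="354 60" data-summit-m="1579" d="M463 16l-201 0-35 33-115 80-44 23-52 17 1 295 447-1z"/><path data-summit="82 18" data-summit-m="1551" d="M138 16l-122 1 1 148 31-9 39-18 24-16 19-18 12-19 6-24-1-22-5-17z"/><path data-summit="204 17" data-summit-m="1501" d="M260 16l-121 0 8 23 1 22-6 24-12 19-19 18-24 16-39 18-29 8-3 4 19-4 33-12 44-23 115-80z"/>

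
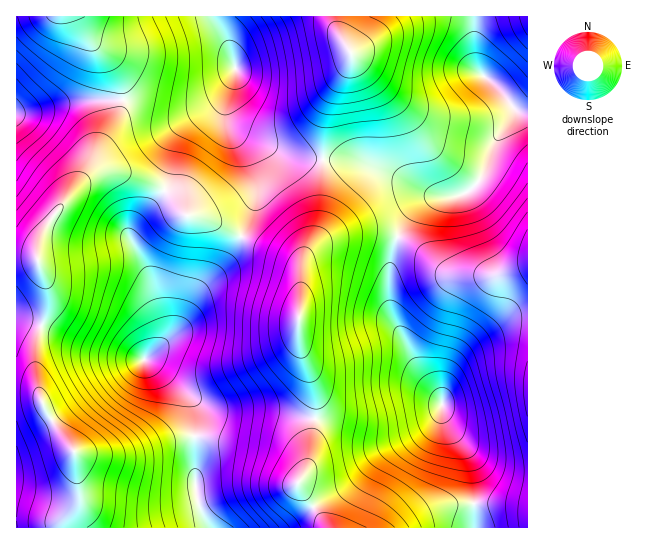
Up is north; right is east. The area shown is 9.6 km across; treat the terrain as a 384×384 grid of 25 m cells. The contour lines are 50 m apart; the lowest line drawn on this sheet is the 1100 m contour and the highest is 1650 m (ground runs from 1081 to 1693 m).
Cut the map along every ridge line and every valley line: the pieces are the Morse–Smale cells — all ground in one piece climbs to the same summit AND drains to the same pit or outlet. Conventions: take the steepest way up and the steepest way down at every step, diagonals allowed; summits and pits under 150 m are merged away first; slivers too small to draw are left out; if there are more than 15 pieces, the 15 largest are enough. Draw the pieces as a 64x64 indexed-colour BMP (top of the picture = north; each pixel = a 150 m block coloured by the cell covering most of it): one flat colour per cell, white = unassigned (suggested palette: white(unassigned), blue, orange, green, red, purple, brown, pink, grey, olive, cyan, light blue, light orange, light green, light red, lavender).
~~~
<image width="64" height="64" href="data:image/bmp;base64,Qk12CAAAAAAAAHYAAAAoAAAAQAAAAEAAAAABAAQAAAAAAAAIAAATCwAAEwsAABAAAAAAAAAA////ALR3HwAOf/8ALKAsACgn1gC9Z5QAS1aMAMJ34wB/f38AIr28AM++FwDox64AeLv/AIrfmACWmP8A1bDFAKqqqhERERERERERETMzMzMzMzMyIiIiIiIiIiIlVVVVqqqqERERERERERETMzMzMzMzMyIiIiIiIiIiIiVVVVWqqqqhERERERERERMzMzMzMzMyIiIiIiIiIiIiJVVVVaqqqqoREREREREREzMzMzMzMzIiIiIiIiIiIiIlVVVVqqqqqhERERERERETMzMzMzMzIiIiIiIiIiIiIiVVVVWqqqqqERERERERERMzMzMzMzIiIiIiIiIiIiIiJVVVVaqqqqoRERERERERMzMzMzMzMyIiIiIiIiIiIiIlVVVVqqqqoREREREREREzMzMzMzMzIiIiIiIiIiIiIiVVVVWqqqqhERERERERETMzMzMzMzMyIiIiIiIiIiIiJVVVVaqqqqERERERERERMzMzMzMzMzIiIiIiIiIiIiJVVVVVqqqqoREREREREREzMzMzMzMzMiIiIiIiIiIiIlVVVVWqqqoRERERERERETMzMzMzMzMyIiIiIiIiIiIlVVVVVaqqoRERERERERERMzMzMzMzMzIiIiIiIiIiIlVVVVVVqqoREREREREREREzMzMzMzMzMiIiIiIiIiIiVVVVVVWqqhERERERERERETMzMzMzMzMyIiIiIiIiIiVVVVVVVaqhERERERERERERMzMzMzMzMzIiIiIiIiIiJVVVVVVVqqEREREREREREREzMzMzMzMzMiIiIiIiIiIlVVVVVVWqoREREREREREREzMzMzMzMzMyIiIiIiIiIlVVVVVVVaqhERERERERERMzMzMzMzMzMzIiIiIiIiIlVVVVVVVVqhERERERERERMzMzMzMzMzMzMiIiIiIiIiVVVVVVVVWqERERERERERMzMzMzMzMzMzMiIiIiIiIiVVVVVVVVVaoREREREREREzMzMzMzMzMzMyIiIiIiIiJVVVVVVVVVqhERERERERERMzMzMzMzMzMzIiIiIiIiJVVVVVVVVVWqoRERERERERETMzMzMzMzMzIiIiIiIiIlVVVVVVVVVaqhEREREREREREzMzMzMzMzMiIiIiIiIlVVVVVVVVVVqqERERERERERERMzMzMzMzMyIiIiIiIiVVVVVVVVVVWqqhEREREREREREzMzMzMzMzIiIiIiIiVVVVVVVVVVVaqqERERERERERERMzMzMzMzMiIiIiIiJVVVVVVVVVVVqqoREREREREREREzMzMzMzMzIiIiIiIlVVVVVVVVVVWqqhERERERERERERMzMzMzMzMiIiIiIiVVVVVVVVVVVaqqERERERERERERETMzMzMzMyIiIiIiJVVVVVVVVVVVqqEREREREREREREREzMzMzMzIiIiIiIlVVVVVVVVVVWqoRERERERERERERERMzMzMz0iIiIiIiVVVViIiIiIhaqhEREREREREREREREzMzMzPSIiIiIiJVVViIiIiIiIu7ERERERERERERERERMzMz3dIiIiIiIlVViIiIiIiIi7sRERERERERERERERETPd3d3eIiIiIiVYiIiIiIiIiLuxERERERERERERERER3d3d3d7uIiIiLoiIiIiIiIiIu7sREREREREREREREXd93d3d3e7u7u7uiIiIiIiIiIi7uxERERERERERERF3d33d3d3d7u7u7u7oiIiIiIiIiLu7sREREREREREXd3d3fd3d3d3u7u7u7u6IiIiIiIiIu7u7EREREREREXd3d3d33d3d3e7u7u7u7uiIiIiIiIi7u7uxEREREREXd3d3d3fd3d3d7u7u7u7u7kRIiIiIiLu7u7EREREREXd3d3d3d93d3d3u7u7u7u5ERERIiIiIu7u7uxERERF3d3d3d3d33d3d3e7u7u7uRERERESIiIi7u7u7txEXd3d3d3d3d3fd3d3d7u7u7kRERERERIiIiLu7u7u3d3d3d3d3d3d3d93d3d3u7u5ERERERERESIiIu7u7u7t3d3d3d3d3d3d93d1mZkRERERERERERERIiIi7u7u7u3d3d3d3d3d3d33dZmZmRERERERERERERESIiLu7u7u7t3d3d3d3d3d33WZmZmZERERERERERERERIiIu7u7u7u7d3d3d3d3d31mZmZmZkRERERERERERERESIi7u7u7u7t3d3d3d3d3dmZmZmZmZERERERERERERERIiLu7u7u7u7d3d3d3d3dmZmZmZmZkRERERERERERERESIzMy7u7u7t3d3d3d3d2ZmZmZmZmRERERERERERERERP/MzMzMy7u3mZmZmZl3ZmZmZmZmZERERERERERERERP/8zMzMzMzMmZmZmZmZl2ZmZmZmZmRERERERERERERE//zMzMzMzMyZmZmZmZmXZmZmZmZmZERERERERERERE///MzMzMzMzJmZmZmZmZlmZmZmZmZmRERERERERERP///8zMzMzMzJmZmZmZmZmWZmZmZmZmZERERERERERE////zMzMzMzMmZmZmZmZmZZmZmZmZmZmRERERERERE/////MzMzMzMmZmZmZmZmZlmZmZmZmZmZERERERERET////8zMzMzMmZmZmZmZmZlmZmZmZmZmZERERERERERP////zMzMzMmZmZmZmZmZmWZmZmZmZmZkRERERERERE/////MzMzMmZmZmZmZmZmWZmZmZmZmZkRERERERERET////8zMzMyZmZmZmZmZmZZmZmZmZmZmRERERERERERP////"/>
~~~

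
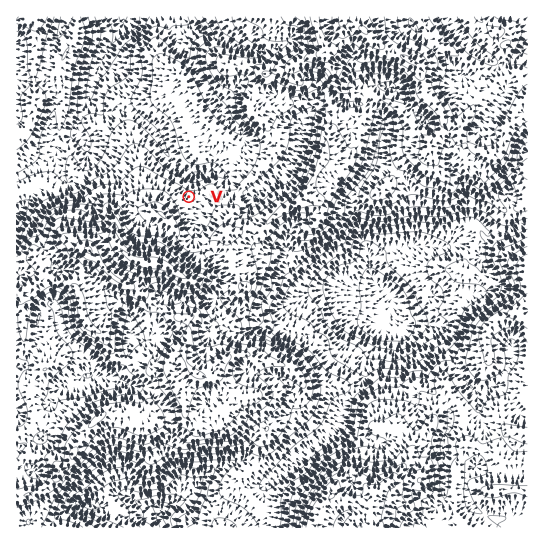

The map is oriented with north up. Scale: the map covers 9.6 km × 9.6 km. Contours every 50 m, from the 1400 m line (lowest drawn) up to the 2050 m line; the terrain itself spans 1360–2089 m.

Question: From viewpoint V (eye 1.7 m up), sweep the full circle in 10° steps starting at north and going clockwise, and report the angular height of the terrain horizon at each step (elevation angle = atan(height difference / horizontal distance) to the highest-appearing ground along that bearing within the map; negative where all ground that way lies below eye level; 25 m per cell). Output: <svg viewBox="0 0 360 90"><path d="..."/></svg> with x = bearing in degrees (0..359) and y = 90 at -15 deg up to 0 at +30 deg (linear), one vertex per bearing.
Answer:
<svg viewBox="0 0 360 90"><path d="M0 62l10-3 10-2 10-2 10-4 10 1 10 2 10 0 10 0 10-3 10 2 10-1 10-1 10-3 10 0 10 1 10 2 10-7 10-8 10-4 10-2 10 1 10 4 10-1 10 1 10 4 10 6 10 4 10 3 10 3 10 3 10 4 10-2 10 4 10 0 10-2"/></svg>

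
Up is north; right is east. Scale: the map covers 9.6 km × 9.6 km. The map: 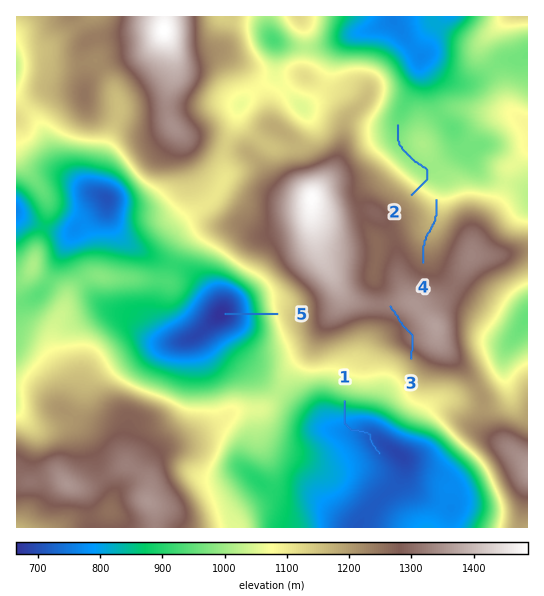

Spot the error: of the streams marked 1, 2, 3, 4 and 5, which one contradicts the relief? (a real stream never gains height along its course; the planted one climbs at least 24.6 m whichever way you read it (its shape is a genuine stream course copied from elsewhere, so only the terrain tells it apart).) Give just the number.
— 3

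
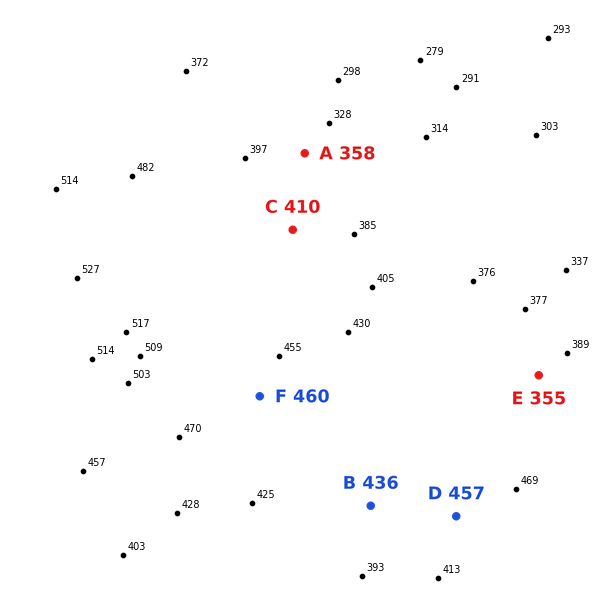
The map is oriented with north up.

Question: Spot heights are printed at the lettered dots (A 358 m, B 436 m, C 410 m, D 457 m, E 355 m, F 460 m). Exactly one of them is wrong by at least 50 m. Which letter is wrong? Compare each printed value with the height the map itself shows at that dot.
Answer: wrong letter E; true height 417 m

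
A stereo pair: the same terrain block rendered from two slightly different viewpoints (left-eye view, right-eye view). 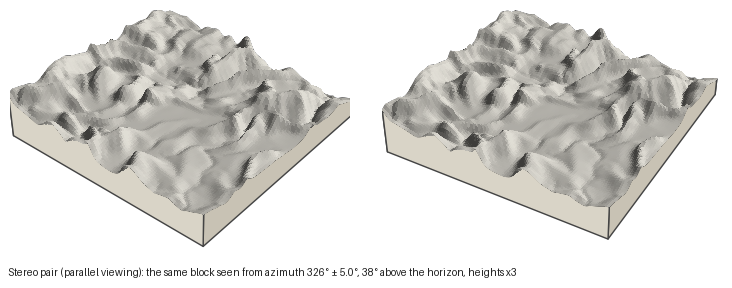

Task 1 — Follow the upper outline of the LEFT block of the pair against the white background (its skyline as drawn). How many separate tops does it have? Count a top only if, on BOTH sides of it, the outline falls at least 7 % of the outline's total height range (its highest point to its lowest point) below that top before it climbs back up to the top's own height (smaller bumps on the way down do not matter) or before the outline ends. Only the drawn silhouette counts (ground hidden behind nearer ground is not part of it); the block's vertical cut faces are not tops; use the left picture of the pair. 2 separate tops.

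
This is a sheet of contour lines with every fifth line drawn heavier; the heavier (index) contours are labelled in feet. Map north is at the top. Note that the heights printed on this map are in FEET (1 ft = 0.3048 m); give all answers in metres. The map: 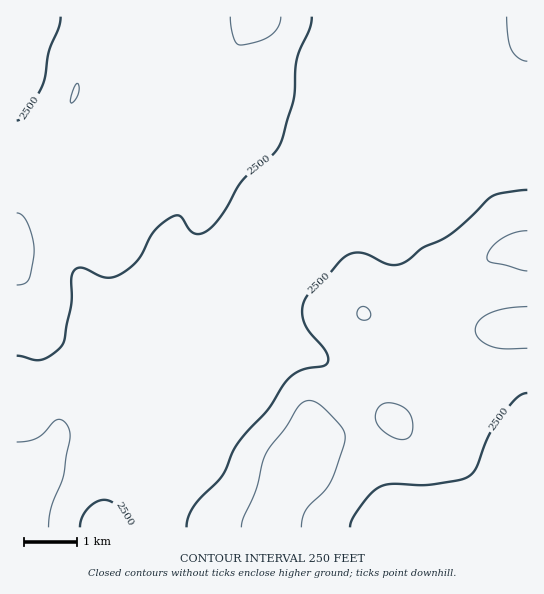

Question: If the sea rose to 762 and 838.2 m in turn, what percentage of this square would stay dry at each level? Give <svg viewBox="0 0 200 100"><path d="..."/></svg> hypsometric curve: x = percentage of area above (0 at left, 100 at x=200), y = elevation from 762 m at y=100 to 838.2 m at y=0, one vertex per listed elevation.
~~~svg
<svg viewBox="0 0 200 100"><path d="M96 100l-85-100"/></svg>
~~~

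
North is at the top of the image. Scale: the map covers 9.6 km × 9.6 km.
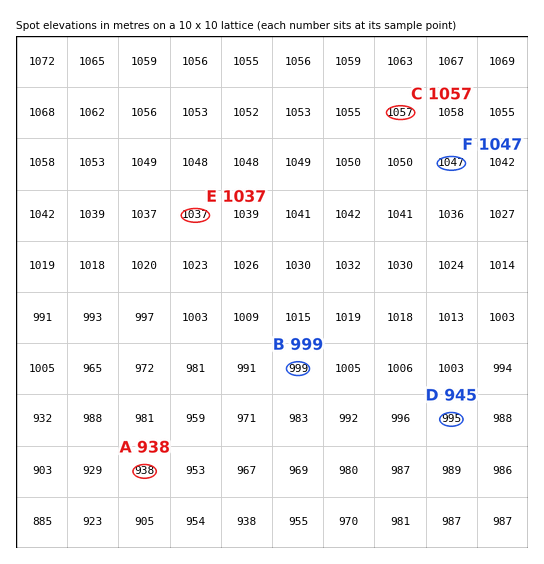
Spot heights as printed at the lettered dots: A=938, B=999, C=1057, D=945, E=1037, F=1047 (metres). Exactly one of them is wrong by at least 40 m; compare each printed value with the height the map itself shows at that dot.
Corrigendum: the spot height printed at D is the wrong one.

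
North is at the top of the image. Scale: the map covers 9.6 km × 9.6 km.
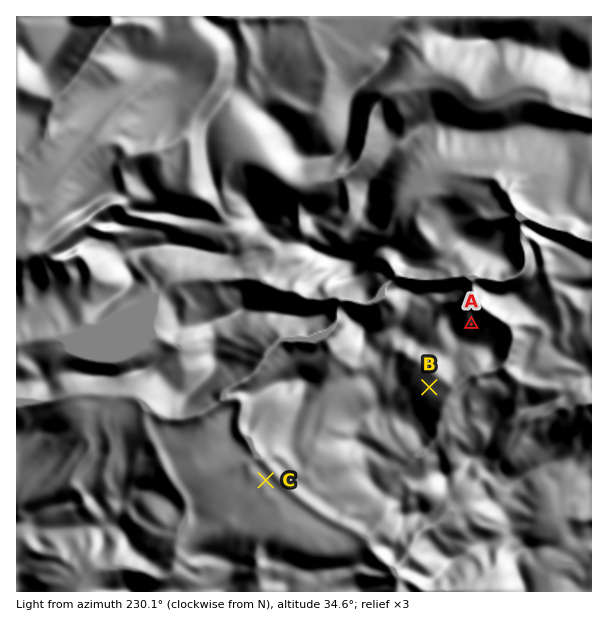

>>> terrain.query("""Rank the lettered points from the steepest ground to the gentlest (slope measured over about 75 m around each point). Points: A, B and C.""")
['A', 'B', 'C']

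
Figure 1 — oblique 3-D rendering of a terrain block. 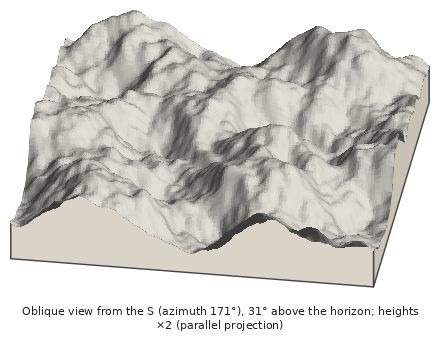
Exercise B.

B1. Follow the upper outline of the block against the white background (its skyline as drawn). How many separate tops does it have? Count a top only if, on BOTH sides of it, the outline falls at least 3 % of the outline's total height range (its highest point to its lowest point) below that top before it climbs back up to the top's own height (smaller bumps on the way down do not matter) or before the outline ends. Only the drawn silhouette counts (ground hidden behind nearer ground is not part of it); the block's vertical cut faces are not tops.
2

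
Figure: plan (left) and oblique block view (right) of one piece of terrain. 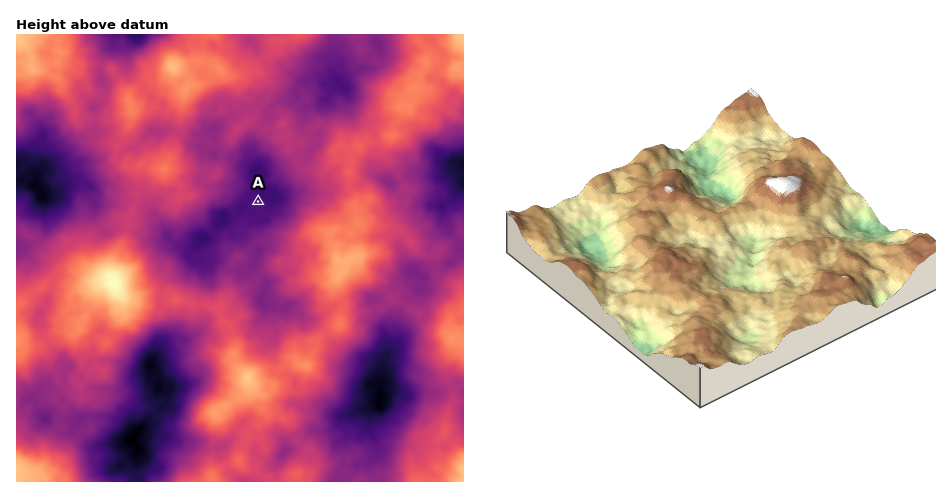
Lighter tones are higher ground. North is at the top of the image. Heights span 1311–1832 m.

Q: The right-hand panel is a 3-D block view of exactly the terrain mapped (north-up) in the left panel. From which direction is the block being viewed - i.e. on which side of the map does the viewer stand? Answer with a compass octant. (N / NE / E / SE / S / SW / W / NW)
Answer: NE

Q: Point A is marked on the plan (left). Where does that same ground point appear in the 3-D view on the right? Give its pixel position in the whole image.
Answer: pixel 740 278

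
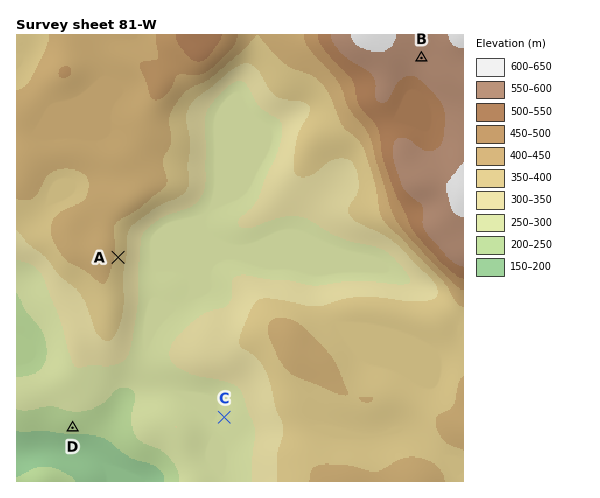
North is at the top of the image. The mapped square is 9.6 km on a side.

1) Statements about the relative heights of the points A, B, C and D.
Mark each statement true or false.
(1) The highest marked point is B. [true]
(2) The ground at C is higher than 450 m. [false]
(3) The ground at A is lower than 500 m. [true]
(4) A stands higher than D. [true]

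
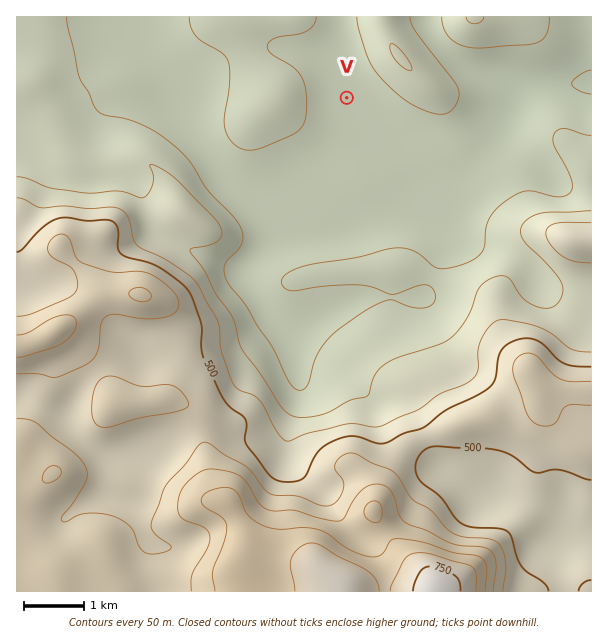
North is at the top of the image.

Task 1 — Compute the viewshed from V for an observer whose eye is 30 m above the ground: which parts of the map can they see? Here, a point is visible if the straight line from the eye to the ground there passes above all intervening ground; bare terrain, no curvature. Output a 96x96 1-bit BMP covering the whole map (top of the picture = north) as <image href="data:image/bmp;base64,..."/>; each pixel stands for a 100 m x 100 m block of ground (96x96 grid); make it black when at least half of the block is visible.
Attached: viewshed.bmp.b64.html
<image width="96" height="96" href="data:image/bmp;base64,Qk2+BAAAAAAAAD4AAAAoAAAAYAAAAGAAAAABAAEAAAAAAIAEAAATCwAAEwsAAAIAAAAAAAAA////AAAAAAAAAAAAAAAAAAAAAAAAAAAAAAAAAfgAAAAAAAAAAAAD4//gAAAAAAAAAAAP4//4AAAAAAAAAAAfw//8AAAAAAAAAAB/g//+AAAAAAAAAA//gf/+AAAAAAAAAP//Af/8AAAAAAAAB///Af/gAAAAAAAAB//+Af+AAAAAAAAAB//+Af8AAAAAAAAAB//+Af4AAAAAAAAAB///AP4AAAAAAAAAB//zgPwAAAAAAAAAB//h+PgAAAAAAAAAH//B/+AAAAAAAAAD///A/8AAAAAAAAAf//+A/8AAAAAAAAAf//+Af4AAAAAAAAAP//+Af4AAAAAAAAAH///Af4AAAAAAAAAH///8/wAAAAAAAAAD/////wAAAAAAAAAD//v//4AAAAAAAAAB8////4AAAAAAAAAA4f///+AAAAAAAAAAQP////gAAAAAAAAAAf////8AAAAAAAAAf//////gAAAAAAAA///////8AAAAAAAB////////gAAAAAAD////8D//wAAAAAf/////4B//wAAAAAP///x/4B//4AAAAAD///h/8D//4A8AAAB///g/////4B8AAAA///A/////8D8AAAAP//A/////+D8AAAAH//A//////h8AAAAH/+Af/////x8AAAAH/+AP/////x8AAAAD/8AP/////58AAAAD/8AH//////8AAAAH/4AB//////8AAAAH/4AA//////8AAAAP/wAAPAf///wAAAAP/wAAAAP///wAAAA//wAAAAP/4HwAAAD//wAAAAH/wHwAAAP//gAAAAH/wHwAAA///gAAAAP/wDgAA////gAAAAP/wDAAB////j+AAAf/wAAAD///////wAf/4AAAH///g///////8EAAf/+AAf//////8MAA//wAA///////8cAAw+AAD///////++AB4eAAP/////////AB4eAAf/////////8B/+AA//////////8B/+AD///////////h/+AH/////////////+AP/////////////+Af////////////w8A///////////+AAAA///////////8AAAB/B/////////8AAAB+Af///////n8AAAD4AP///////P8AAADwAH////////8AAAGAAD////////8AAAAAAB////////8AAAAAAAP////gf/8AAAAAAAH////gD/8AAAAAAAP////AA/gAAAAAAAP///+AAPAAAAAAAAf///8AAAAAAAAAAA////4AAAAAAAAAAB////4AAAAAAAAAAB////wAAAAAAAAAAB////wAAAAAAAAAAB////gAAAAAAAAAAA////AAAAAAAAAAAA////AAAAAAAAAAAA///+AAAAAAAAAAAA///8AAAAAAAAAAAA///4AAAAAAAAAAAA///wAAAAAAAAAAAH///gAAAAAAAAAAA////gAAAAAAAAAAD////AAAAAAAAAAAf///+AAAAAAAAAAAf///+AAAAAAAAAAAP///+AAAAAAAAAAAH///8AAAAAA="/>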